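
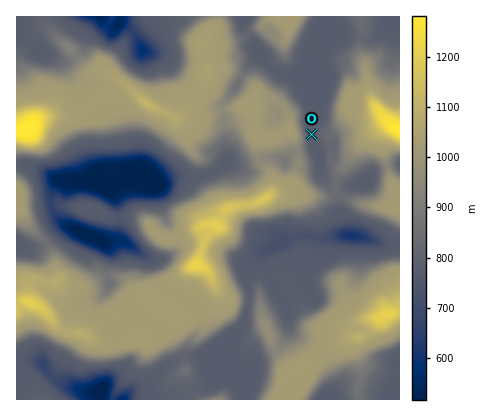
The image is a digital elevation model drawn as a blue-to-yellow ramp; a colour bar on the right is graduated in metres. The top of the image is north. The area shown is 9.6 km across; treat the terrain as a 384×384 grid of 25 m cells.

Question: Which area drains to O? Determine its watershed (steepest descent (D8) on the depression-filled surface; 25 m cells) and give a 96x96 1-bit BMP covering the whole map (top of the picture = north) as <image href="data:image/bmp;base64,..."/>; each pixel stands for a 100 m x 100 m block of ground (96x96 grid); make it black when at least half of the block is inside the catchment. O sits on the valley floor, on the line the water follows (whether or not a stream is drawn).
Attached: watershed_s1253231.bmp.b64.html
<image width="96" height="96" href="data:image/bmp;base64,Qk2+BAAAAAAAAD4AAAAoAAAAYAAAAGAAAAABAAEAAAAAAIAEAAATCwAAEwsAAAIAAAAAAAAA////AAAAAAAAAAAAAAAAAAAAAAAAAAAAAAAAAAAAAAAAAAAAAAAAAAAAAAAAAAAAAAAAAAAAAAAAAAAAAAAAAAAAAAAAAAAAAAAAAAAAAAAAAAAAAAAAAAAAAAAAAAAAAAAAAAAAAAAAAAAAAAAAAAAAAAAAAAAAAAAAAAAAAAAAAAAAAAAAAAAAAAAAAAAAAAAAAAAAAAAAAAAAAAAAAAAAAAAAAAAAAAAAAAAAAAAAAAAAAAAAAAAAAAAAAAAAAAAAAAAAAAAAAAAAAAAAAAAAAAAAAAAAAAAAAAAAAAAAAAAAAAAAAAAAAAAAAAAAAAAAAAAAAAAAAAAAAAAAAAAAAAAAAAAAAAAAAAAAAAAAAAAAAAAAAAAAAAAAAAAAAAAAAAAAAAAAAAAAAAAAAAAAAAAAAAAAAAAAAAAAAAAAAAAAAAAAAAAAAAAAAAAAAAAAAAAAAAAAAAAAAAAAAAAAAAAAAAAAAAAAAAAAAAAAAAAAAAAAAAAAAAAAAAAAAAAAAAAAAAAAAAAAAAAAAAAAAAAAAAAAAAAAAAAAAAAAAAAAAAAAAAAAAAAAAAAAAAAAAAAAAAAAAAAAAAAAAAAAAAAAAAAAAAAAAAAAAAAAAAAAAAAAAAAAAAAAAAAAAAAAAAAAAAAAAAAAAAAAAAAAAAAAAAAAAAAAAAAAAAAAAAAAAAAAAAAAAAAAAAAAAAAAAAAAAAAAAAAAAAAAAAAAAAAAAAAAAAAAAAAAAAAAAAAAAAAAAAAAAAAAAAAAAAAAAAAAAAAAAAAAAAAAAAAAAAAAAAAAAAAAAAAAAAAAAAAAAAAAAAAAAAAAAAAAAAAAAAH/AAAAAAAAAAAAAP//AAAAAAAAAAAAAP//AAAAAAAAAAAAAP//AAAAAAAAAAAAAP//AAAAAAAAAAAAAP//gAAAAAAAAAAAAf//wAAAAAAAAAAAA///wAAAAAAAAAAAB///4AAAAAAAAAAAB///4AAAAAAAAAAAD///8AAAAAAAAAAAD///+AAAAAAAAAAAD////AAAAAAAAAAAD////gAAAAAAAAAAAH///wAAAAAAAAAAAB///4AAAAAAAAAAAAAB/8AAAAAAAAAAAAAA/+AAAAAAAAAAAAAAf/AAAAAAAAAAAAAAP/AAAAAAAAAAAAAAH/AAAAAAAAAAAAAAD+AAAAAAAAAAAAAAAAAAAAAAAAAAAAAAAAAAAAAAAAAAAAAAAAAAAAAAAAAAAAAAAAAAAAAAAAAAAAAAAAAAAAAAAAAAAAAAAAAAAAAAAAAAAAAAAAAAAAAAAAAAAAAAAAAAAAAAAAAAAAAAAAAAAAAAAAAAAAAAAAAAAAAAAAAAAAAAAAAAAAAAAAAAAAAAAAAAAAAAAAAAAAAAAAAAAAAAAAAAAAAAAAAAAAAAAAAAAAAAAAAAAAAAAAAAAAAAAAAAAAAAAAAAAAAAAAAAAAAAAAAAAAAAAAAAAAAAAAAAAAAAAAAAAAAAAAAAAAAAAAAAAAAAAAAAAAAAAAAAAAAAAAAAAAAAAAAAAAAAAAAAAAAAAAA="/>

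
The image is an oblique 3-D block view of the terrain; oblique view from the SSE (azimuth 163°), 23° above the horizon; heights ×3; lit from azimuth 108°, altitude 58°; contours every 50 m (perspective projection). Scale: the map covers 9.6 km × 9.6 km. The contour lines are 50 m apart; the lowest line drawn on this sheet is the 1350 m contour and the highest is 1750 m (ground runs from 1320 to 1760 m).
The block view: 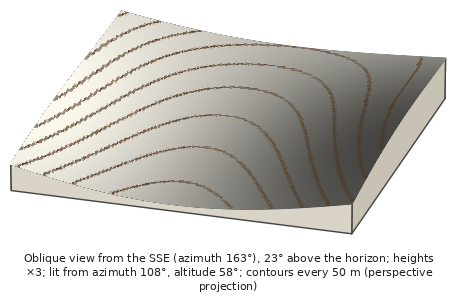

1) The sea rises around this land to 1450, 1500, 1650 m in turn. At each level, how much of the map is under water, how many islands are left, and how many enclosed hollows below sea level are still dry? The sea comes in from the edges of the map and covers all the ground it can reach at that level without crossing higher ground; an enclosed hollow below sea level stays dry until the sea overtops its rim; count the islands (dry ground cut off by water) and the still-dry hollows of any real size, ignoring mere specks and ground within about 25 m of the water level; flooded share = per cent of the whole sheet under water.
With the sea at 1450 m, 26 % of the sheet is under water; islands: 0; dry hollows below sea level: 0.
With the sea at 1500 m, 42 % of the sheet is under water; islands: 0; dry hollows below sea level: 0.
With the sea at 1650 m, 91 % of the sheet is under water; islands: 0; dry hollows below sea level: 0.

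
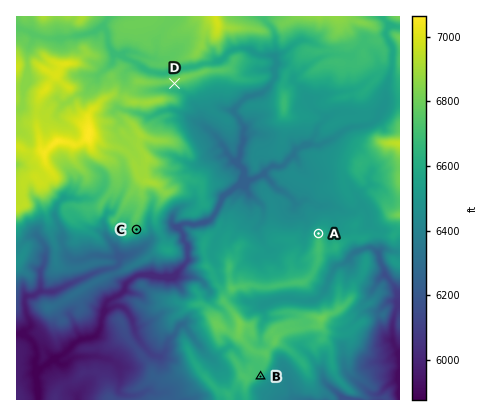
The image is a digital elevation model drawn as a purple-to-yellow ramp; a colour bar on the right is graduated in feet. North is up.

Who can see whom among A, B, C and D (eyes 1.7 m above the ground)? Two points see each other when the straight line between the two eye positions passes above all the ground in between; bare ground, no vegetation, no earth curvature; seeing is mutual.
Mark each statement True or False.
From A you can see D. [True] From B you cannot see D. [True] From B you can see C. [False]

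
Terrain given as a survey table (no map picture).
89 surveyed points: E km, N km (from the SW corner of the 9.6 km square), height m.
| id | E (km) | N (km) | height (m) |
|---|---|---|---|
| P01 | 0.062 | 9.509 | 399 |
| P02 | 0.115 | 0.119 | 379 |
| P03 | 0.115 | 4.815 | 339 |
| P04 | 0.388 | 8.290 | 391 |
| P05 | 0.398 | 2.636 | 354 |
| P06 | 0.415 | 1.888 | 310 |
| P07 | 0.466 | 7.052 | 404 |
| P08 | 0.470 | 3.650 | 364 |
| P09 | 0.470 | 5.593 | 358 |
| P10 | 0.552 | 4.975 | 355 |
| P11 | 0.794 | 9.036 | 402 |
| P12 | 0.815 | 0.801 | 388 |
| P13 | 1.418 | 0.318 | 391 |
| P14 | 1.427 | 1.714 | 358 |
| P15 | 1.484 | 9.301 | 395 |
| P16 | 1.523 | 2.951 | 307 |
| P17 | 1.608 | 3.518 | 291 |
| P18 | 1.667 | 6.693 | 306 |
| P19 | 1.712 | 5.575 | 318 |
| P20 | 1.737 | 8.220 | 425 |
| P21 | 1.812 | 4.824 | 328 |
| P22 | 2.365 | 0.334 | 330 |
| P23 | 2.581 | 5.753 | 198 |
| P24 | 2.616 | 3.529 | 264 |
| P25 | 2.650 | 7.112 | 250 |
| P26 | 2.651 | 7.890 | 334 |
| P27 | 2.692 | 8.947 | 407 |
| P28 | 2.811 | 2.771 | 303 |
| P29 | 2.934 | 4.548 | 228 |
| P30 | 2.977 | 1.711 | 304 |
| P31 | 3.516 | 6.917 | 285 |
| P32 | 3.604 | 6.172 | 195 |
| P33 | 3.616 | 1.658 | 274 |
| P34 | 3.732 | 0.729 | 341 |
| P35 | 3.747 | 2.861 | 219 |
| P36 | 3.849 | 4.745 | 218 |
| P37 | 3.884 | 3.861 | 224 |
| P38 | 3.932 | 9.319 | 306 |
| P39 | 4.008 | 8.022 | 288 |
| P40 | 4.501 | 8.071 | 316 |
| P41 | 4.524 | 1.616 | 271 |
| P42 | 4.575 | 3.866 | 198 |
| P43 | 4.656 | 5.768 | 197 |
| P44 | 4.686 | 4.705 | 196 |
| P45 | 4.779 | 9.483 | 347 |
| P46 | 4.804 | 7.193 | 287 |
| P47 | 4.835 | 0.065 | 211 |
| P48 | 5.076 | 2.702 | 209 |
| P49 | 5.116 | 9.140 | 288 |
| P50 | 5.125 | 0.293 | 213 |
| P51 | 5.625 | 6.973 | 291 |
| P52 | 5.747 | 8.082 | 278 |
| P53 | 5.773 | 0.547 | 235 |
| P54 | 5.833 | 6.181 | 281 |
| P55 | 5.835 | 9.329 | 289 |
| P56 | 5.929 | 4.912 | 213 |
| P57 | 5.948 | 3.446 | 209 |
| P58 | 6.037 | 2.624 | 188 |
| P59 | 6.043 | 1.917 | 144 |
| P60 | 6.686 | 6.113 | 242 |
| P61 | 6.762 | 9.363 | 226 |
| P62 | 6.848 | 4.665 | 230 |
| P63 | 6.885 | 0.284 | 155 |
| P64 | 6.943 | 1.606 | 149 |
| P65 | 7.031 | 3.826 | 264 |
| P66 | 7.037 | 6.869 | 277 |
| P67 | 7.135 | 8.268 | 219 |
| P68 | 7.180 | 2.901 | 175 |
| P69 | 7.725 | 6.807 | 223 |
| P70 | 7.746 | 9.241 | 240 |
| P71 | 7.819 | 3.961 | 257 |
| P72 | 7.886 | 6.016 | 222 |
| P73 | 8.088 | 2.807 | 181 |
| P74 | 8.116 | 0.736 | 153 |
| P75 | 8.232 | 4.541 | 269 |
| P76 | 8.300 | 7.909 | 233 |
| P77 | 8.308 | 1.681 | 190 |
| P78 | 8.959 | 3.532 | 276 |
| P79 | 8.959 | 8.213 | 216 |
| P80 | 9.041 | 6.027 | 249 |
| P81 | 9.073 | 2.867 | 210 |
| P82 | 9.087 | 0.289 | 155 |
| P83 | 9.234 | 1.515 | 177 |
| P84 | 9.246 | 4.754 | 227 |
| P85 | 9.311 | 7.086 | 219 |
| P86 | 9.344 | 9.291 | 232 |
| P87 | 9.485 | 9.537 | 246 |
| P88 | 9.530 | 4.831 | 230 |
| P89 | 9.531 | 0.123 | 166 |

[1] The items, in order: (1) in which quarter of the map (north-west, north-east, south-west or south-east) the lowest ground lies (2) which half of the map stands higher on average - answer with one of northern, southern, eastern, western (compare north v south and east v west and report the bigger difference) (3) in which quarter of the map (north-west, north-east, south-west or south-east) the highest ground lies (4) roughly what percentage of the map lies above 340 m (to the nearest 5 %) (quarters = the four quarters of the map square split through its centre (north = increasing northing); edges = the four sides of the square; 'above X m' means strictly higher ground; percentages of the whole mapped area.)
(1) The lowest ground is in the south-east quarter.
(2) Taken as a whole, the western half is higher than the eastern.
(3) Look to the north-west quarter for the highest ground.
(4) Roughly 20 % of the ground is higher than 340 m.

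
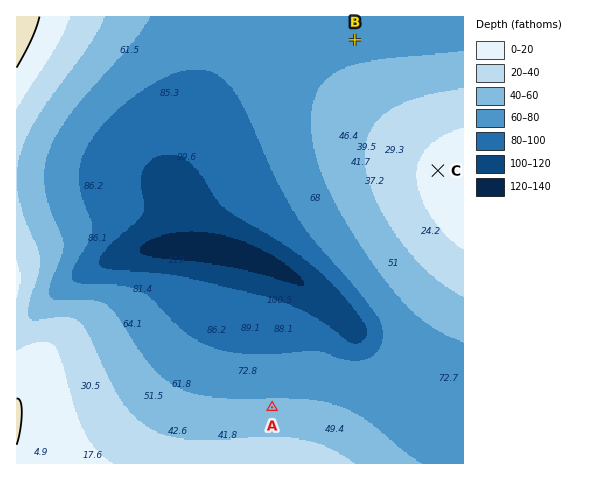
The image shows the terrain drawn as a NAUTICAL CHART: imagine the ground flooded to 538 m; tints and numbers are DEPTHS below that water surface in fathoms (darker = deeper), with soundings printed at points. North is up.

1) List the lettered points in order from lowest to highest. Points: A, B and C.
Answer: B A C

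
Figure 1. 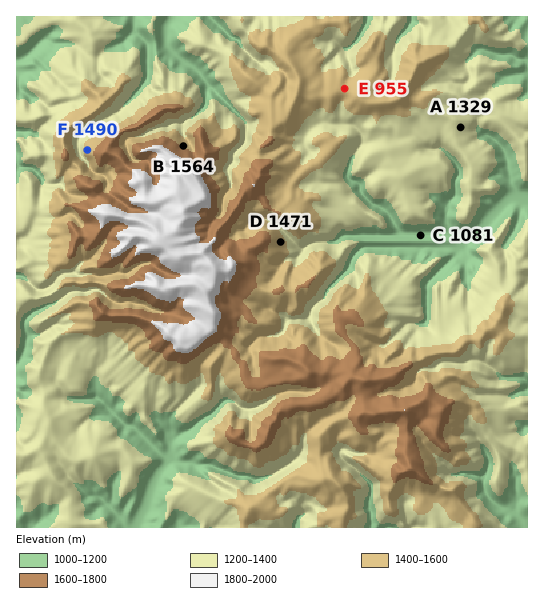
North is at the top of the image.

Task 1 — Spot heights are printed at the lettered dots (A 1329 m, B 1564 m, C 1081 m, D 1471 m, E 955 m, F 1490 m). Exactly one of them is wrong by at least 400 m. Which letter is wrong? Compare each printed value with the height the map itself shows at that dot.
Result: E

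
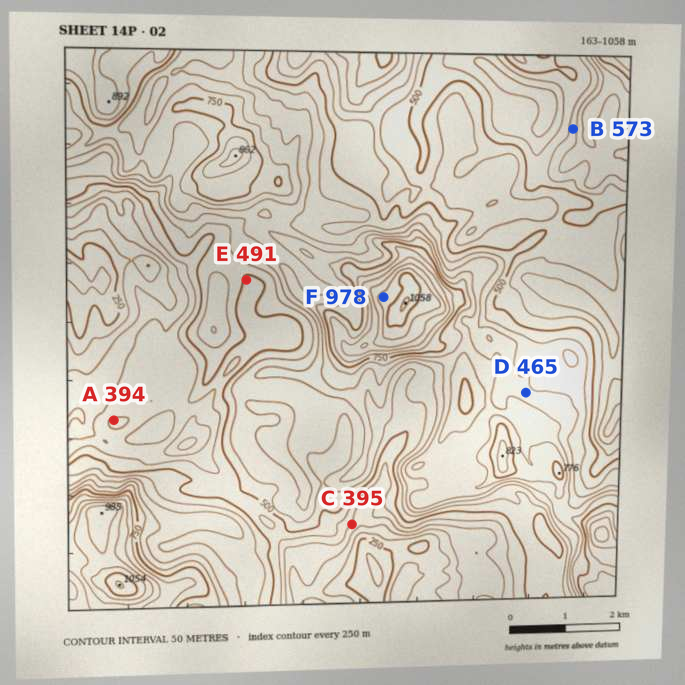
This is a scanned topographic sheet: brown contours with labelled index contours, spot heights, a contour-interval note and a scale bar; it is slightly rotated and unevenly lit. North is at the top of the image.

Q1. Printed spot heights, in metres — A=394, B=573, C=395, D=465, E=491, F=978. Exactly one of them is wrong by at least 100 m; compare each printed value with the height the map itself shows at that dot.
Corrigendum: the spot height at D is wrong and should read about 615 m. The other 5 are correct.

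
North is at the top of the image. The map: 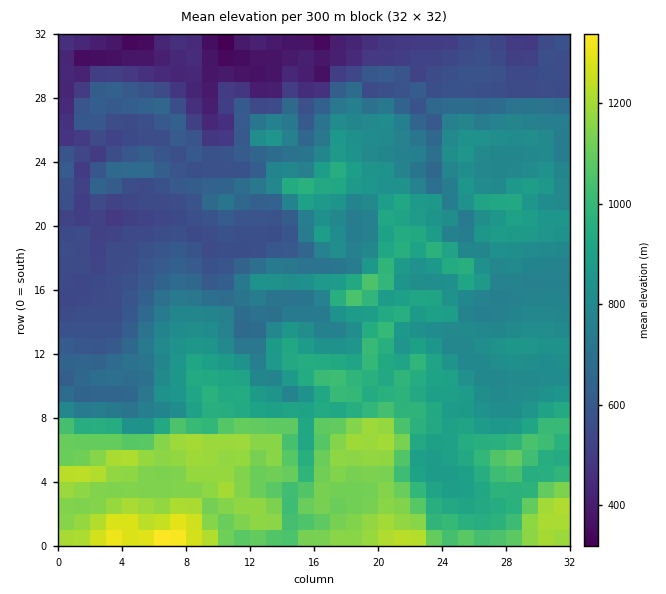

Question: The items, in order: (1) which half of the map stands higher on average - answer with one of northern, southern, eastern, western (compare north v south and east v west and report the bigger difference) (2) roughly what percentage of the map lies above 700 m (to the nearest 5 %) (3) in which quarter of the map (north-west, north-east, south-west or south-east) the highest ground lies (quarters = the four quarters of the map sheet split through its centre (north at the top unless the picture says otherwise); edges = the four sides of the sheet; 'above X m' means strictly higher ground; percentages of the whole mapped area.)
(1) On average the southern half of the map is the higher ground.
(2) About 65 % of the map lies above 700 m.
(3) The highest ground is in the south-west quarter.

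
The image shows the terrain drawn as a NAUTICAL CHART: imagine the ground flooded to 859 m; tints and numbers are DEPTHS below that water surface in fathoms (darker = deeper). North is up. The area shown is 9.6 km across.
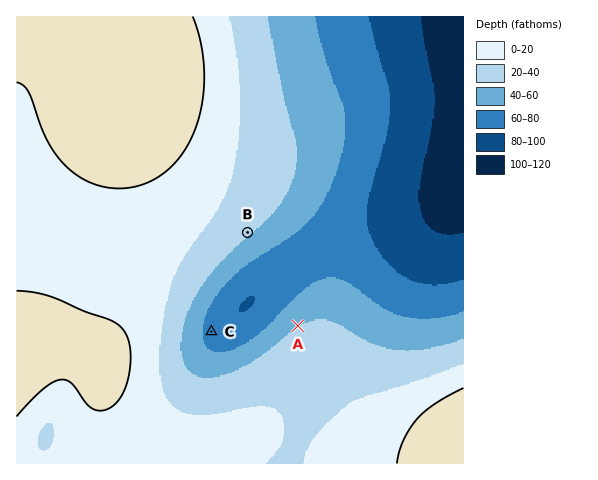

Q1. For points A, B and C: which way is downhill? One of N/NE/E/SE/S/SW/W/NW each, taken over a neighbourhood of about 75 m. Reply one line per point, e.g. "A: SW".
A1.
A: NW
B: SE
C: E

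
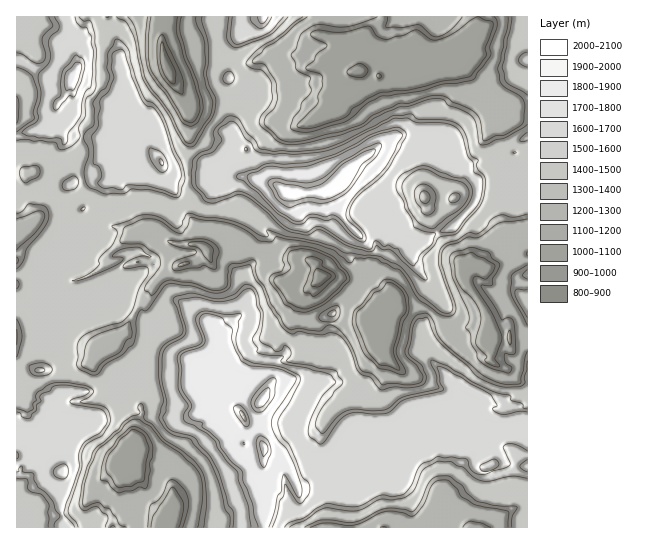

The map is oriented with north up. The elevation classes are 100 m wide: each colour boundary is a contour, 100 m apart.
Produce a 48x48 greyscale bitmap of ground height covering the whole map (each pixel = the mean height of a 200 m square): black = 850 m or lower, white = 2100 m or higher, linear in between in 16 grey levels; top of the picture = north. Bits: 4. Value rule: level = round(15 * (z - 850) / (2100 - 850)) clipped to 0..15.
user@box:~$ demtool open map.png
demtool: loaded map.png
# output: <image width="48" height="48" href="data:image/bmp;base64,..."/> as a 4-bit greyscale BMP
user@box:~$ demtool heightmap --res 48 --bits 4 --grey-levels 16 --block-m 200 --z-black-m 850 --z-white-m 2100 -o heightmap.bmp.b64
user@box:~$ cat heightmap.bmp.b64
<image width="48" height="48" href="data:image/bmp;base64,Qk32BAAAAAAAAHYAAAAoAAAAMAAAADAAAAABAAQAAAAAAIAEAAATCwAAEwsAABAAAAAAAAAAAAAAABEREQAiIiIAMzMzAERERABVVVUAZmZmAHd3dwCIiIgAmZmZAKqqqgC7u7sAzMzMAN3d3QDu7u4A////AIiJqId2VUMzVniavKmHZmZlVVVVVURVeHiImHdlVUMzVniazLqpiIiHZmZVVVVVZ3iJl1VVVVQzVniqzLqqqaqYiIdVVWd3d4iaqGVURVU0VnmrzMrKqqqqqphlVniIiImqqWVDM0VFVomszMu6qqqqqqh2Z4iIiJqqunUzM0VVV4qszMy6qqqqqqmHeJmZmZqqqnVDM0VVeJrMzcyqqqqqqqqZmZqZiaqqqodTMzVniazM3suqqqqqqqqqqqqpmaqqqqh1M0aImrzM3bqpiaqqqqqqqqqqqqqqqqqHVGiaq8zMzKqpiKqqqqqqqqqqqpmqqqqYdniqzMzLzLqpiImZmqqqqqqpmoiqqZiId3iqvMzM7cqqiIiIiaqqqqqYiIiaqpiId3irzMzM3suqmIh3d4iZqqqYiHiImIh3d3irzMzMzdyqqYh3ZmZ4qph2ZniIh3Z3d3irzMzMzMuqmYdlVEV5mHZVVniIh1VniIirzMzLqqmIiIdUM1Z4h2Q0VXiId1VVd3irzMzKmYiHh3ZDNGeIdVM0RXeId2VVZ3eJq8y6mIh3d3UzM1d3VUMzNXeIh3ZlV3d4q8y6mHZmZlUzM1d2VUMzRXeIiId3Z3d4rMuqqHVVVlQzM0Z1VUM0RXeIiIiIdneJqqqql1VEVlUzMzVWdUM1VneIiIiIdmeJmYiallMyNFVTMzV4dTNFZ3d3d3iId1Z3dlZ5hUMhE0VUM1eIZDRVZnd3d3d3d2VVVVV4ZTMxATVVVWiHUzNFZniIh3dndmZTREVnZVMyEkVVVnmHUzM1VmeIiIdnd2VVQzVVVVMyNGZmeJmHUzNFVWd3d3h2ZlVUM0VVVVVFZ4mZmaqYZVVVVVZ3d3d2VVVVVVVVZ2eIiKu6qqqZh2ZVVVVneId3ZVV3VVVnd4q6qruqqqmImYdlVWZneIh4d3d3d3d4iKzMzMqqqpd3iZh3d3d3iIiIh3d4iIiIis3d3cuqqodnd5l3d3d4iIiIiIiYiaqZrO/u7uy6qYZnd4l3d3d4iImqqqqpiqqrzN3d3v7LqYd3iJmHd3Z4iImqqqqpiqqqvMzMze7cupiJqqiHd3d4iImqqquoiqqqqqqqvN7tyqqqqpiIh4iIiImqqqqXeJqZmIiIiavdy6qqqod4iIiZmImqqqqGV4mph2VWZ3mszKqqqoZmeImqqYmqqqp1VomodlUzRVZ5q6qqqXZVV3iqqoiqqqlkNXiIdlVDMzRWeZiIh3VVVXiqqoiqqpdTNGiId1VDMzNFVnd3dlVVVXiaqpiaqXUyNGh3d2VUMzMzRFVmVVVVVniau6iKqGQSNXiId1VUMzMzMzM0RVVVd4iavKiJl0ICRniHdlVUMzIiIzMzMzVWeIiKq6iKlzETRXiHZVVDMzIjMzMzMzNWiIiJqqiJhjEjVXiHZVVDMzMzMzMzMzNGeIiKqqiIhjEkVXiZh1VDMzMzMzMzMzNFeIiJqpiIdTI0VniqqYZUMzMzRDNFQzM1eIiIqYh3ZUM0V4iau5hlVVVERVVVVDM1eA=="/>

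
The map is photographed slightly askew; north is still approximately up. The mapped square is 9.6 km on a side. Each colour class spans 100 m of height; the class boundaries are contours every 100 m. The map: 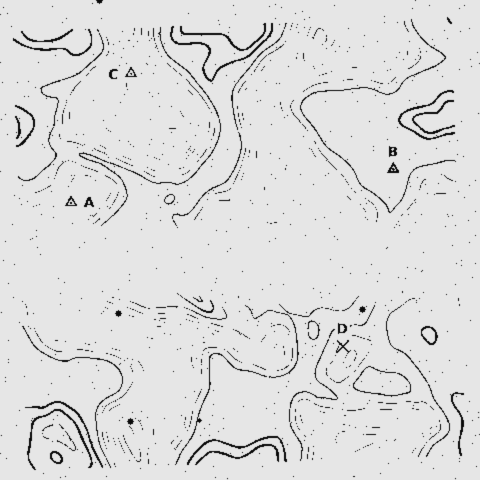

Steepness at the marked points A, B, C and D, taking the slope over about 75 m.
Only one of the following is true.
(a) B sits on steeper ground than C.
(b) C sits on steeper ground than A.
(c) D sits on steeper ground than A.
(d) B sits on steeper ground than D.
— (c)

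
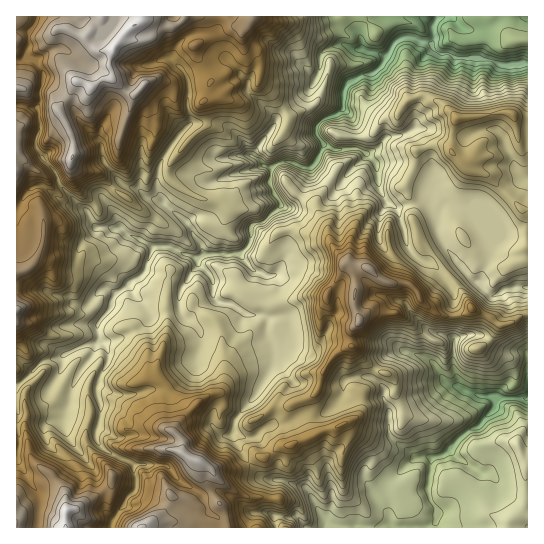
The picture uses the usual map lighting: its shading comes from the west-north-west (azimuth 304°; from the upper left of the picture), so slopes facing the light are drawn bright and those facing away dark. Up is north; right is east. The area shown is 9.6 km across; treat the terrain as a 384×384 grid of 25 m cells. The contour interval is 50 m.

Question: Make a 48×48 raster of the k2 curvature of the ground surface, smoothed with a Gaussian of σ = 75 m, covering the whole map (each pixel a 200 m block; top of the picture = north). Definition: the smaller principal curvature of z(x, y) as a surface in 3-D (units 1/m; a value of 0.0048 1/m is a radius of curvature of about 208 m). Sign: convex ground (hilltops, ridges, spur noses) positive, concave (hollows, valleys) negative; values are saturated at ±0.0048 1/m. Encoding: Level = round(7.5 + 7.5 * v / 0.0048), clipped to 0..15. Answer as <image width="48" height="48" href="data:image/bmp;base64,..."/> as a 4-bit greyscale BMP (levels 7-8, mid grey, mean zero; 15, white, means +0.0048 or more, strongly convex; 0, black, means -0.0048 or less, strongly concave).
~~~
<image width="48" height="48" href="data:image/bmp;base64,Qk32BAAAAAAAAHYAAAAoAAAAMAAAADAAAAABAAQAAAAAAIAEAAATCwAAEwsAABAAAAAAAAAAAAAAABEREQAiIiIAMzMzAERERABVVVUAZmZmAHd3dwCIiIgAmZmZAKqqqgC7u7sAzMzMAN3d3QDu7u4A////AIU4dmYyiYd3d3d0hyU1RmVWZmZmd3d3doY3mIVARWZnd2diEBNGJnd3Z4h1Z3h3iHZGdnZ2BlV3hXc1hqlxRXd2d4hWd3d3d4VmdWZ4IneVJER2ZoYwc3ZmeIc3h3d3Z2R2dmNqUYhQZ4dUMQBEgnZGZog3iHd3ZzaIZlKJMSIGiIdlR1l1Y4ZHZVhHmFVnaCd1VyZQBDVHiWdjiVZmZIZGd1MyVGh2aCdFcmQWiHh4VlZGdnmHVmdmdkZmJZh2hzg3RXJkNDNHdVNDNnd4Z3h3Uod3YEd4h0VFRnNZh2iXVEcodEVWd4h3NZeIhxB3aDdmZnRXeHd3ZVclh2ZVNGiHNYd4eIQld0dXZXRXiHZmiEdhR3h2ZEVnJXdnd3dEZVZXdYNkM1ZmZ3l1NYZ3hVeGKGZmdSIzIidldHRZl2d2Vnd2VHY1dUZ0R3dlQ1d2hWKFZmZId4dmVWd3dVV3lkQ0iXdzZGd3Y0UlWFc3d4dmZnd3d2VVZlZkR3YjVId2hGllNGZHeId2Znd3d3dVR2p1QwE2Q6p1U1M2dlRVV2eGZnd3d3dVVXdUQ1doMFU1VIdkV3R4dVeGZndnhodVc3d1RWcgIxJphHd2VWRIh1VlZ4h2ZnZGc1emZ2JYdoV3hKd3Zmg2d2d0dnZFZ3ZGhzdoeASIRMdWaGdkRVZkhnd0lzV4d3ZWmDhkIBh3Q4YjZ0IVZ3VVN3dzeCiHd3ZWh0djaFhmRVFTEndYd3Z3Umd2NieGQ1ZVVWZHd4dFdiV4d3h3Znd3himZQ4iTN2d1ZpiJZWRGc2d4iHeIhHd3iSdhIhABmHZmVph3RlJnRXd3eHeHZGh3dRAFc3aAaHZndld1Jid1SId3eHd2Z0VVE3h4JoiCKIZmd0dTVxh0eHd3ZmeHmEJDaGiEOIdjAZd3eEhkZihld3d2VleHdBdkeHczZmiHkRM2Z1eFM2dWd3d1eTiWQFY2h0NHiHiHiANIZGZ4E1Znd3ZWd0IzBVNXYlR4d3iHYwhmdVZlGYd3dlVnd3NSOGZRNXSHZURogGpzZ0eDSYdnVXd3ZoZweXckdHN1Z4ZCQCggWHODV3dlWJd3ZoYEmXQJc3J3ZlRFAwASCYdCZWdkeId3V3ESWIIpcoYodmZjOIaJAAADWIlll3h1WHBHZ1FJcmg0d2dmUYhVB5Z4I0ZmZVd0ZoUHdhU3c3hjRnZIg0h0CoRXV0M0ZlQ1dZUIcng2dGdGNFVnhjh1ADFoeXRmeXd2lRApZHdVZlZmOnd4VGVnhwZ2d3Vmhmd4lXcIZodVeGZ1KIh0N4ZEhweUZ5d3h1Vnd5gGaHdnN4Z2KIdyh4dyZxB0aJaHZ0dXeIgFeGZ4VHhzV4hUaHd1N1MAVmV4VldUVkQ4dlVkMQIzd2ZIeHZHGnaGFmRGUzMAAFRVZWd3Z1RGhmVnd1RnFWQxFJdRAzNYdXOHZnZneIdSh2Z3U2V3ZDZJcDI0mId4h2N5d4dWd3Z2NWaIZod3ZmZZhTZjl2d3h4RFVWZ1aIdXd2Z3mIeIZXd2Z3dSVYd2ZQ=="/>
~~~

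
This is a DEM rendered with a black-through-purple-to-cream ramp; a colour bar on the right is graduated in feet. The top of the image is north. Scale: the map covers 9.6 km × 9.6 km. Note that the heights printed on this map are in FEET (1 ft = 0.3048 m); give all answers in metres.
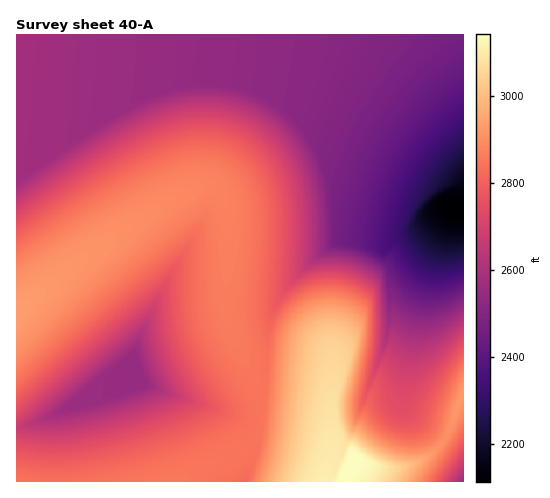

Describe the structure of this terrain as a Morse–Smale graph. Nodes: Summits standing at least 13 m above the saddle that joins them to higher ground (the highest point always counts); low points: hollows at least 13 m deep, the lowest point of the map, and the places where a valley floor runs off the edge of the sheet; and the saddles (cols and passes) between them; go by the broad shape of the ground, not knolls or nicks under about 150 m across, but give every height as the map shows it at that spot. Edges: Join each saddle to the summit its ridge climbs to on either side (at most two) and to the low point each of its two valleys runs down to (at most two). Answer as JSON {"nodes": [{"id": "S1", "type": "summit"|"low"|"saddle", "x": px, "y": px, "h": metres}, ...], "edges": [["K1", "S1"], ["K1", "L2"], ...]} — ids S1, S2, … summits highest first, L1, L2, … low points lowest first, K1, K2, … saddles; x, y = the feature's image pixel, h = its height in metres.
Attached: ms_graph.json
{"nodes": [
{"id": "S1", "type": "summit", "x": 350, "y": 469, "h": 958},
{"id": "S2", "type": "summit", "x": 19, "y": 313, "h": 894},
{"id": "L1", "type": "low", "x": 455, "y": 210, "h": 644},
{"id": "L2", "type": "low", "x": 139, "y": 379, "h": 777},
{"id": "L3", "type": "low", "x": 463, "y": 481, "h": 780},
{"id": "K1", "type": "saddle", "x": 446, "y": 438, "h": 885},
{"id": "K2", "type": "saddle", "x": 262, "y": 382, "h": 868}],
"edges": [["K1", "S1"], ["K1", "L1"], ["K1", "L3"], ["K2", "S1"], ["K2", "S2"], ["K2", "L1"], ["K2", "L2"]]}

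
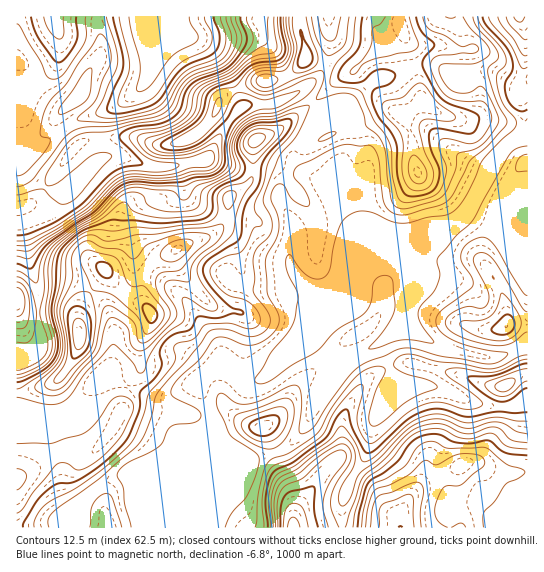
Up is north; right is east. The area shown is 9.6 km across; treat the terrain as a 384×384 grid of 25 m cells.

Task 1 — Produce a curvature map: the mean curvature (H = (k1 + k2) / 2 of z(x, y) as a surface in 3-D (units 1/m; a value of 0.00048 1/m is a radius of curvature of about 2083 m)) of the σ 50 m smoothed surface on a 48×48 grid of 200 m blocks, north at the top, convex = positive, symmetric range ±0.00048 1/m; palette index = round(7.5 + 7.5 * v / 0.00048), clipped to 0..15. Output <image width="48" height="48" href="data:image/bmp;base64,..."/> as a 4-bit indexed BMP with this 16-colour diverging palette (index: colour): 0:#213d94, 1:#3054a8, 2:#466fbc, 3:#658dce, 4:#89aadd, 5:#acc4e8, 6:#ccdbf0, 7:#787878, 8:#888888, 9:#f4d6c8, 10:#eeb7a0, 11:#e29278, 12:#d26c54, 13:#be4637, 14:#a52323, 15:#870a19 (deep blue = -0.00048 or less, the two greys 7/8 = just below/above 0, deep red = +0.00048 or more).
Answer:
<image width="48" height="48" href="data:image/bmp;base64,Qk32BAAAAAAAAHYAAAAoAAAAMAAAADAAAAABAAQAAAAAAIAEAAATCwAAEwsAABAAAAAAAAAAlD0hAKhUMAC8b0YAzo1lAN2qiQDoxKwA8NvMAHh4eACIiIgAyNb0AKC37gB4kuIAVGzSADdGvgAjI6UAGQqHAHVVd2iZZ3eIh3aHMJ+3hzSKiadXeJZ3d6dlV2moV3h4d3d3NM6odjWcurdXeId3d6hnZFioV3eIh3dmN9yZhiKMublmd3eHeKh3lzSZZ3d3h3d2R9yapyGNl6uHeHeHd5mXi4NGZ3d3h3d2N8uaukB8h3mHeHaHeJmYeslTV3d3d3d3N5eLvKM3iHmHm5iYmYiIiKy2RWd3d3d3RUNqzvokiYmXjMupmnd4iIm6dneHd3djVkI2ivwyabq5eZqmZ3d3d3irl3d3d3ZYy5UzR7kzRry7lli3Vnd3d3ebpmd3d3Wd/shDSddERHqqple7eHd3iHd7uGeImGeZq9tkSdhWZFeJhVVmV3ZVZ3d6ymaIh3l1V6uFRsx2dlZnZDIiNZiJZWdoh2RXZol2VXmGVI2Vd3VmVEaccq3v1Ed3eadEZoh2ZmiYdFrIZ3dVV63/9gWe+CV3irqGVnd3d2eJhka8h2eKztpn3lEF72JWaImpdmeIh3d4mGRpmsy6l0IAW3cQj+dGeXRoh1Z3dmd3eYZEaKlkIiIyE2ZAj/dGfMMll0VndmZ3eJqGVVVEVomqcpcSr+c0SPpHp0VqunZ3d4mpZ3Zoq7zN5rYH7sg0V+6pdZmbupd3d2aKhnd5vJd61tQK/JdHmtynSeusqHd3d3dol3d3iYVZtPQIyoZpmadUfcd4ZmeHd3dol3d2Z4ValPMGmXeJeJQ1q2NXd2d3d3d4h3d3dmWMdKJImHi5Z5VZpjV5l3d3h3d4iHd3dlfaVoN5qpvKV5iZcyV5h2Z4l3d3eId3d4vHV5SLzbqpZpm7llRodmZ5l3d3d3eIiKuVZ3WL3+hYeJnNzLd4eGZ4mGd3d3d3eJmGdzNEfftnmpis3dqXe3V4mGd3d3d3Z3h3d1UwF823eHZnd5uVjHV4iHZ3ZVVmZmiHd4d0ECfbdlREMluVimV5h4h3eYVWdmeXd6qHUhO/t2dlRH7FVUeZh4h3erhnd2aZd3mHdjJd/97pis/6lDioZ3h2aLvKd2V6d0eYZ2M3u5iZy4qs5kiGd3h2aL3adnZZllWbhnZEQQAAUQM4xmdmd3h1WL3JiHZXqHVayGdlISMAAAN5tUaHZmh1WLyXd2VFnIdVu4dlSO/+kwTv6DN6llZ1Vqt1RYhDaIh0bMuqzu3//RC//8Y3q5h0V6tkV7yERXaIRZqr3ZVX36A9/v9VaJmGeJhViaqohnZ7lCIjVmVDSvYChX/Fd3ZHu6d7y5rKlnd5u5YyI0RmRvwgEAS6Z3Vaypi8mYq2RHd3i8p1RERqq/+EVhAYtjJql3rIRFmlNXd2abmGVVRqy97L/9ggfKh3Znm1NVqVRoiFWbmYdmVXh1aM/9y0KN6VVmiUR2hmdomWSLq6dnZWZTJZl0f/ZZu4d2hiVmd6o5mGRprKZndmVDNHcgHvZWeaqImXqrzMgph2VXrIVnd3VEVGdBXsREaJh6qqp624c5hmVnq3Rnh3ZVVYlEv6NGeqeLlmdqlmZKdmZ5umV3h3eIm9tF34RWeperdFaKQ2RA=="/>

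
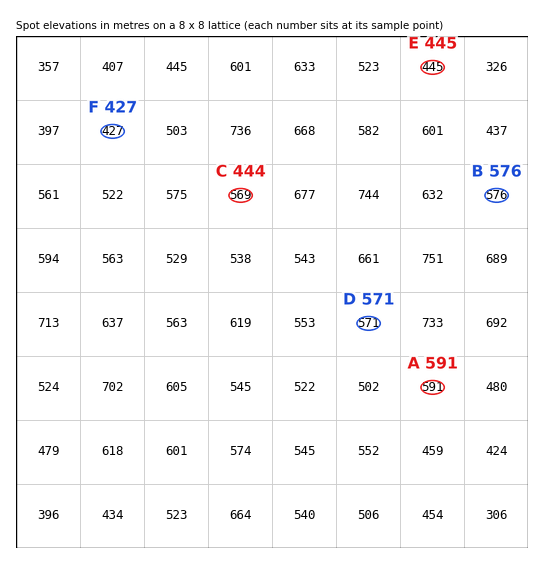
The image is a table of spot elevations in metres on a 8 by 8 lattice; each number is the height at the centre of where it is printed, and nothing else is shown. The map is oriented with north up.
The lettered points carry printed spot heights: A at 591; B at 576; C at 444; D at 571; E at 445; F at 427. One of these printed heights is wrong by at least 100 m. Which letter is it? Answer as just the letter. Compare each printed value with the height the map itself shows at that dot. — C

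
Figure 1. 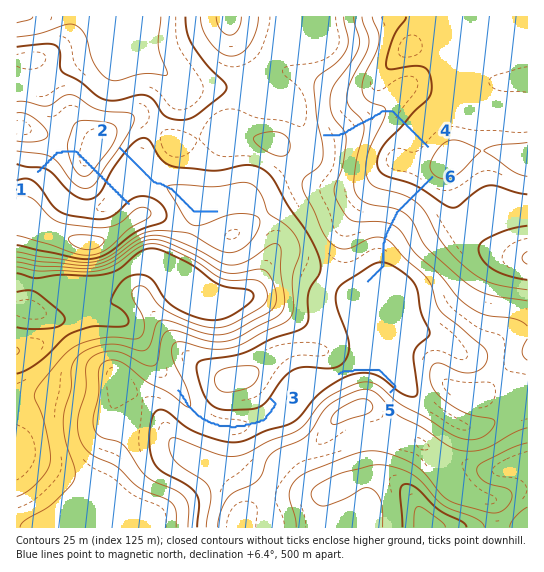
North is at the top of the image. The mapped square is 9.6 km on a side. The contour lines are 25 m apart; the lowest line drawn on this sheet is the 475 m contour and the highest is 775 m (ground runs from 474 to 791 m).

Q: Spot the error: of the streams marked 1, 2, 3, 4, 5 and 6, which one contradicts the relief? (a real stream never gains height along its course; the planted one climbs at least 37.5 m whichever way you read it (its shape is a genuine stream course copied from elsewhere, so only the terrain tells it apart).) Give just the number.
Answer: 1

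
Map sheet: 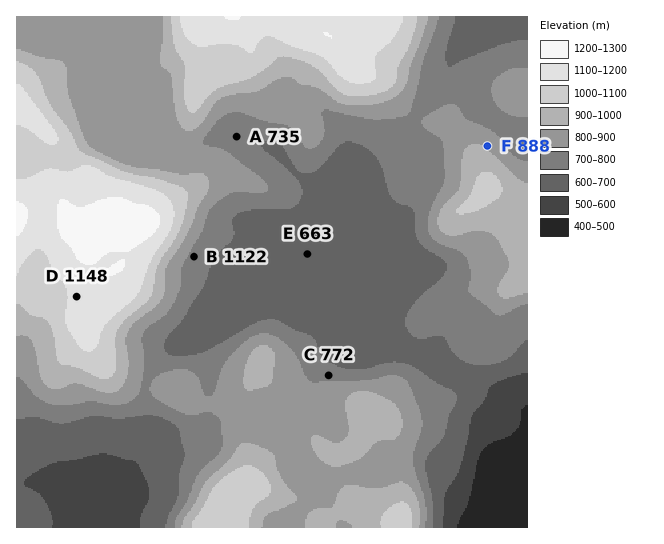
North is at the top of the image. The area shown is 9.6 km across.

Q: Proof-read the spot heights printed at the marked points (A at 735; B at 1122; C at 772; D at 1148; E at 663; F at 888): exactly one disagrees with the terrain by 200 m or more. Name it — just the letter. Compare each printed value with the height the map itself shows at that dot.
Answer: B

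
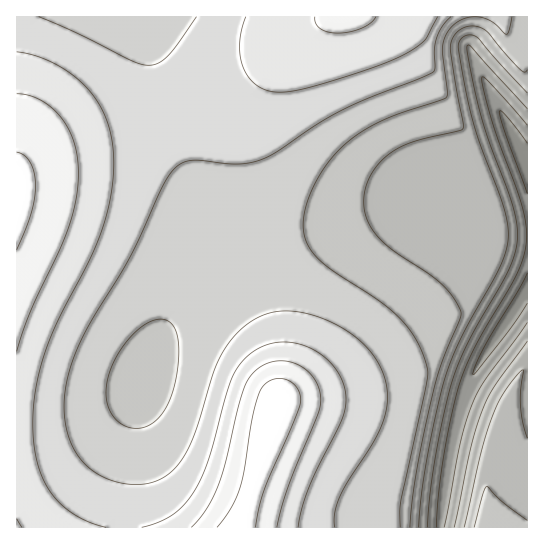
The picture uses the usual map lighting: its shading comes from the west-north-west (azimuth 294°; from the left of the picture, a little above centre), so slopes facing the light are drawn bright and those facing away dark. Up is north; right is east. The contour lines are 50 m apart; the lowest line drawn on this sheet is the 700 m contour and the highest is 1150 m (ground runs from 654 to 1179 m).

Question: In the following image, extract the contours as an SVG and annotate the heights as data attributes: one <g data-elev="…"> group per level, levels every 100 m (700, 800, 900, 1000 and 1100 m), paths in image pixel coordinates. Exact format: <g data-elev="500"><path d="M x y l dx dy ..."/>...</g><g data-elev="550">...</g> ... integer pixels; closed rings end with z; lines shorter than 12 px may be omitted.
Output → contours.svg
<g data-elev="700"><path d="M527 303l-22 32-28 37-4 2 12-28 42-73"/><path d="M527 194l-22-61-6-22 3 0 5 6 20 26"/></g><g data-elev="800"><path d="M427 527l3-32 5-36 9-44 8-34 17-40 40-71 6-16 2-15 0-16-5-18-23-64-10-32-10-49-2-15 4 2 56 62"/><path d="M527 341l-32 45-13 24-11 39-17 78"/></g><g data-elev="900"><path d="M410 527l6-54 17-79 8-29 18-44 2-8-7-15-12-14-13-10-38-25-16-16-7-11-3-11-1-10 1-12 4-11 7-11 8-9 11-8 20-9 44-10 4-2 0-6-13-74 3-11 6-8 12-4 12 3 6 4 30 36 6 3 2-2"/><path d="M527 520l-24-18-16-16-4 6-9 35"/></g><g data-elev="1000"><path d="M335 527l0-13 4-16 8-16 31-49 7-18 3-17-3-20-10-20-15-17-21-15-28-11-25-4-21 4-20 11-15 15-12 20-6 16-17 55-11 25-8 10-9 8-9 5-11 4-18 0-20-5-16-8-13-13-9-16-6-20-1-21 3-22 7-22 10-23 44-73 34-74 7-11 6-8 8-6 8-2 46 4 12-1 12-3 14-7 41-28 26-15 89-37 4-4-1-19 3-13 5-11 9-9"/><path d="M196 17l-29 39-9 7-9 2-16-4-54-27-40-17"/></g><g data-elev="1100"><path d="M277 527l10-37 31-76 3-13-3-15-8-13-13-9-15-3-11 1-9 4-9 7-6 9-8 21-13 58-7 24-12 24-16 18"/><path d="M17 351l13-40 29-60 10-24 7-28 2-25-1-16-3-15-5-13-8-12-10-11-10-7-12-5-12-1"/><path d="M315 17l1 6 4 6 7 3 11 1 12-1 12-4 8-5 6-6"/></g>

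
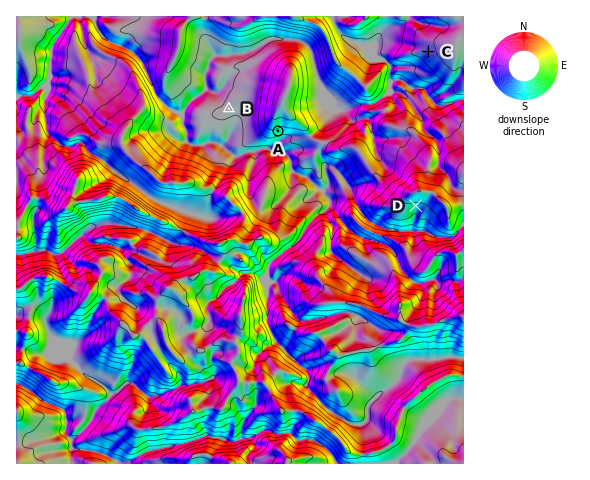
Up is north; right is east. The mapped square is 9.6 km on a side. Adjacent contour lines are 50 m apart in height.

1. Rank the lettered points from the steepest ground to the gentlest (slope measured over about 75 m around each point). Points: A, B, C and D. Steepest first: A D C B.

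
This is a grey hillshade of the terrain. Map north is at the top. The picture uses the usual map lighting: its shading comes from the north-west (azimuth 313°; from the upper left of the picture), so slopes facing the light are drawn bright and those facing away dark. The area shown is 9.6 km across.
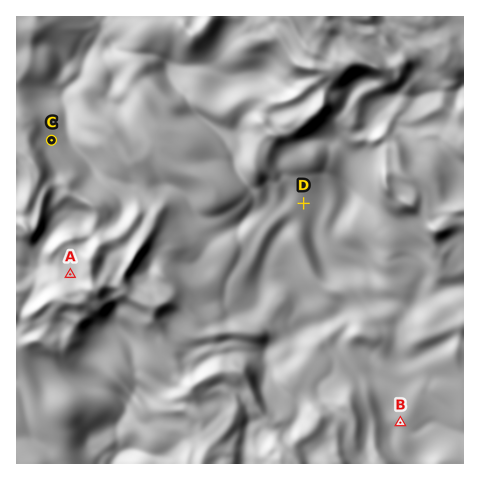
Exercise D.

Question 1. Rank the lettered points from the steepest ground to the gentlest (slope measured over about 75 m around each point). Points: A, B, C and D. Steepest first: C A D B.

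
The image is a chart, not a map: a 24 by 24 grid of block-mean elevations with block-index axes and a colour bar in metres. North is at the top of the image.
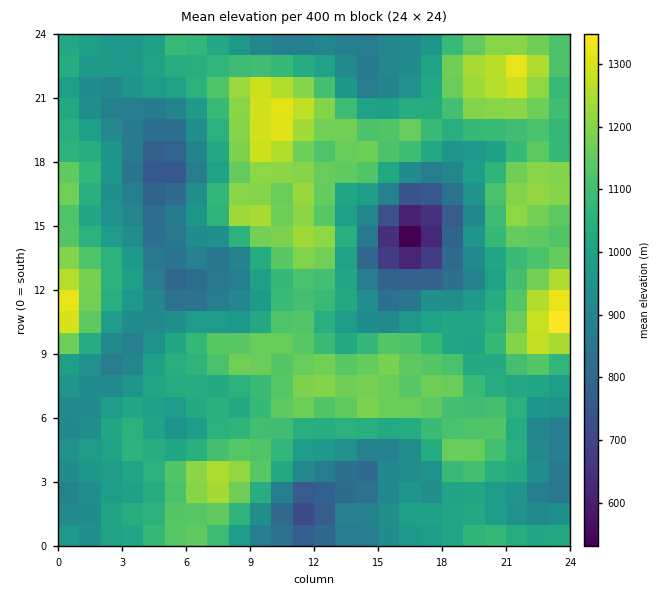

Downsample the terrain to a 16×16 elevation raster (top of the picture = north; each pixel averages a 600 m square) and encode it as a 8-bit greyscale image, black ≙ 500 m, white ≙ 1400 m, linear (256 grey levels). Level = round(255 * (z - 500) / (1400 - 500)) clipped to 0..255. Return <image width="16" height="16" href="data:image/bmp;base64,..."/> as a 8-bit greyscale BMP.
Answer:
<image width="16" height="16" href="data:image/bmp;base64,Qk02BQAAAAAAADYEAAAoAAAAEAAAABAAAAABAAgAAAAAAAABAAATCwAAEwsAAAABAAAAAAAAAAAAAAEBAQACAgIAAwMDAAQEBAAFBQUABgYGAAcHBwAICAgACQkJAAoKCgALCwsADAwMAA0NDQAODg4ADw8PABAQEAAREREAEhISABMTEwAUFBQAFRUVABYWFgAXFxcAGBgYABkZGQAaGhoAGxsbABwcHAAdHR0AHh4eAB8fHwAgICAAISEhACIiIgAjIyMAJCQkACUlJQAmJiYAJycnACgoKAApKSkAKioqACsrKwAsLCwALS0tAC4uLgAvLy8AMDAwADExMQAyMjIAMzMzADQ0NAA1NTUANjY2ADc3NwA4ODgAOTk5ADo6OgA7OzsAPDw8AD09PQA+Pj4APz8/AEBAQABBQUEAQkJCAENDQwBEREQARUVFAEZGRgBHR0cASEhIAElJSQBKSkoAS0tLAExMTABNTU0ATk5OAE9PTwBQUFAAUVFRAFJSUgBTU1MAVFRUAFVVVQBWVlYAV1dXAFhYWABZWVkAWlpaAFtbWwBcXFwAXV1dAF5eXgBfX18AYGBgAGFhYQBiYmIAY2NjAGRkZABlZWUAZmZmAGdnZwBoaGgAaWlpAGpqagBra2sAbGxsAG1tbQBubm4Ab29vAHBwcABxcXEAcnJyAHNzcwB0dHQAdXV1AHZ2dgB3d3cAeHh4AHl5eQB6enoAe3t7AHx8fAB9fX0Afn5+AH9/fwCAgIAAgYGBAIKCggCDg4MAhISEAIWFhQCGhoYAh4eHAIiIiACJiYkAioqKAIuLiwCMjIwAjY2NAI6OjgCPj48AkJCQAJGRkQCSkpIAk5OTAJSUlACVlZUAlpaWAJeXlwCYmJgAmZmZAJqamgCbm5sAnJycAJ2dnQCenp4An5+fAKCgoAChoaEAoqKiAKOjowCkpKQApaWlAKampgCnp6cAqKioAKmpqQCqqqoAq6urAKysrACtra0Arq6uAK+vrwCwsLAAsbGxALKysgCzs7MAtLS0ALW1tQC2trYAt7e3ALi4uAC5ubkAurq6ALu7uwC8vLwAvb29AL6+vgC/v78AwMDAAMHBwQDCwsIAw8PDAMTExADFxcUAxsbGAMfHxwDIyMgAycnJAMrKygDLy8sAzMzMAM3NzQDOzs4Az8/PANDQ0ADR0dEA0tLSANPT0wDU1NQA1dXVANbW1gDX19cA2NjYANnZ2QDa2toA29vbANzc3ADd3d0A3t7eAN/f3wDg4OAA4eHhAOLi4gDj4+MA5OTkAOXl5QDm5uYA5+fnAOjo6ADp6ekA6urqAOvr6wDs7OwA7e3tAO7u7gDv7+8A8PDwAPHx8QDy8vIA8/PzAPT09AD19fUA9vb2APf39wD4+PgA+fn5APr6+gD7+/sA/Pz8AP39/QD+/v4A////AH+LmLG0l2tNWm59jZWdjo9yh5KoxLyFT1NkfIGRjXtrf4mWqMHIroJvX3SDr6KRa3mMnIWRo6uZlJGLnbSxj2t6gY6NmJiovrm/vbqup5SChnB+mJ+xtri/ub20rZaonr+Fc4miqLK1n5OkoZKcy93dn39qanWTrZ6AYnuFlL3oz6aDXGFqlLGocEhJYIeuyLKSdmB2h7nKu24fHWGXtbKtgmtfisLKxKl8QixYnce9tYldS3exxci2qoJkdZ7ExZuGYlV6ueDHtb2yoIiQqqmRcmhqi73i3sCcm5+twb2sinqFkJ/A0r6bbnSNxNbes5KIhZ2djn14d2t1gbLJz7U="/>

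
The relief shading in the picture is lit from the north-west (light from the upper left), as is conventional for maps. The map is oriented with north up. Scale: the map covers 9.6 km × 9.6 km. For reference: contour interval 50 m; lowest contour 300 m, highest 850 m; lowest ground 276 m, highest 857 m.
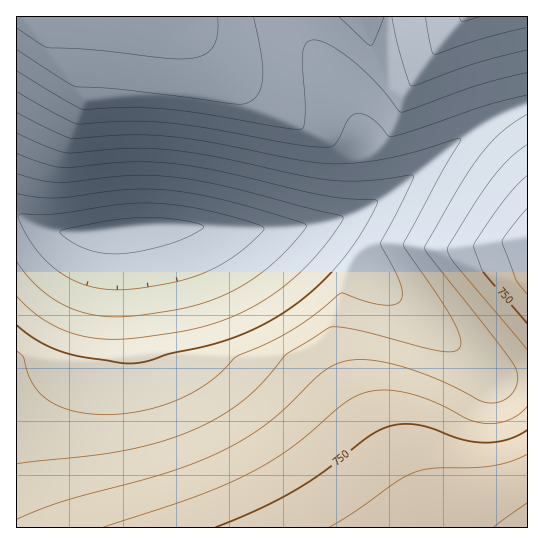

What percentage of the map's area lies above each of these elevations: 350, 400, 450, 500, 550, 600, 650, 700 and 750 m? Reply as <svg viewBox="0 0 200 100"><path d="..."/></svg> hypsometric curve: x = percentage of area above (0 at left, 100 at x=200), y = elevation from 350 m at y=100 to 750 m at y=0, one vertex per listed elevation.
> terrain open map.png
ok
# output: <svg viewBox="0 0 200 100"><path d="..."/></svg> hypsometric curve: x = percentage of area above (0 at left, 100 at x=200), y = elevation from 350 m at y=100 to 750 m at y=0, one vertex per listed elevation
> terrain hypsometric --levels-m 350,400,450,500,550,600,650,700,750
<svg viewBox="0 0 200 100"><path d="M189 100l-10-12-10-13-11-13-17-12-22-12-27-13-27-13-26-12"/></svg>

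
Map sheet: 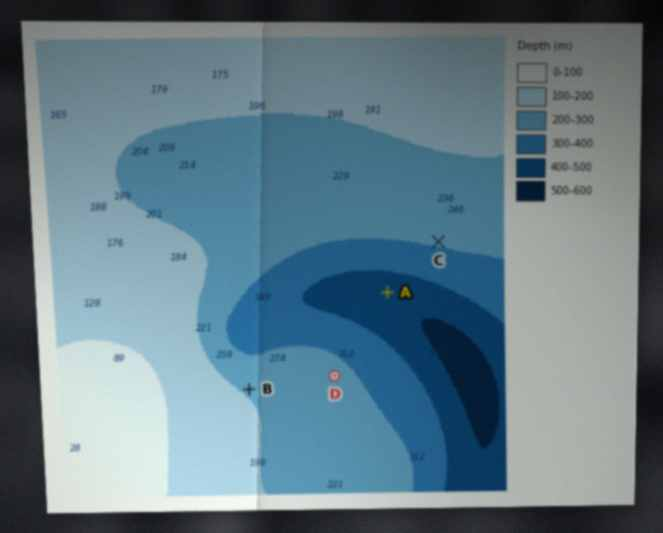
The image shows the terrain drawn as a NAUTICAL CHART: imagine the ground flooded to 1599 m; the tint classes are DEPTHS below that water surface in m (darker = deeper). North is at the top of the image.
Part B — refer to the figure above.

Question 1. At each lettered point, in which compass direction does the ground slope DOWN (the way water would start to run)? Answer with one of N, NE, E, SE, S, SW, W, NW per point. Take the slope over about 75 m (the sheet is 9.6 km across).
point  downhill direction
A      S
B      NE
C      S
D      NE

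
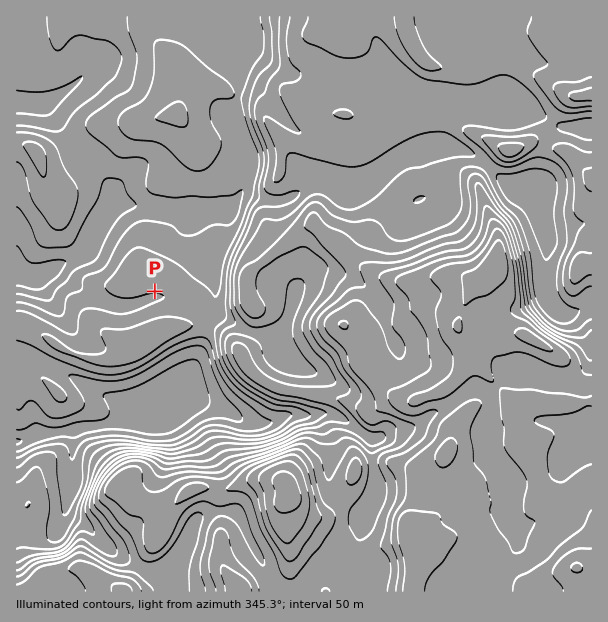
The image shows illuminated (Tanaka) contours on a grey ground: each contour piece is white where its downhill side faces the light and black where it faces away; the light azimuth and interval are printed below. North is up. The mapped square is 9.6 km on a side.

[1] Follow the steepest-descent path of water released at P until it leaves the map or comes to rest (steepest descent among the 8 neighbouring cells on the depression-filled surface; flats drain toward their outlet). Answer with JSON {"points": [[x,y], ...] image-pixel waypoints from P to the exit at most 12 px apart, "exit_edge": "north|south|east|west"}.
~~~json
{"points": [[155, 291], [147, 300], [135, 305], [123, 306], [111, 305], [99, 299], [87, 291], [75, 284], [63, 272], [51, 270], [39, 276], [27, 276], [17, 275]], "exit_edge": "west"}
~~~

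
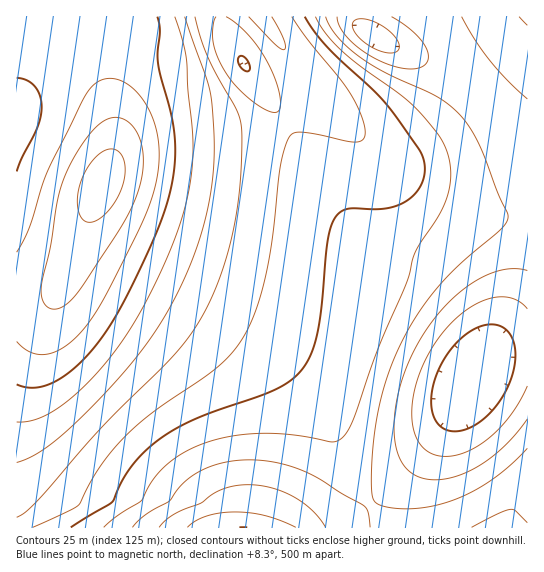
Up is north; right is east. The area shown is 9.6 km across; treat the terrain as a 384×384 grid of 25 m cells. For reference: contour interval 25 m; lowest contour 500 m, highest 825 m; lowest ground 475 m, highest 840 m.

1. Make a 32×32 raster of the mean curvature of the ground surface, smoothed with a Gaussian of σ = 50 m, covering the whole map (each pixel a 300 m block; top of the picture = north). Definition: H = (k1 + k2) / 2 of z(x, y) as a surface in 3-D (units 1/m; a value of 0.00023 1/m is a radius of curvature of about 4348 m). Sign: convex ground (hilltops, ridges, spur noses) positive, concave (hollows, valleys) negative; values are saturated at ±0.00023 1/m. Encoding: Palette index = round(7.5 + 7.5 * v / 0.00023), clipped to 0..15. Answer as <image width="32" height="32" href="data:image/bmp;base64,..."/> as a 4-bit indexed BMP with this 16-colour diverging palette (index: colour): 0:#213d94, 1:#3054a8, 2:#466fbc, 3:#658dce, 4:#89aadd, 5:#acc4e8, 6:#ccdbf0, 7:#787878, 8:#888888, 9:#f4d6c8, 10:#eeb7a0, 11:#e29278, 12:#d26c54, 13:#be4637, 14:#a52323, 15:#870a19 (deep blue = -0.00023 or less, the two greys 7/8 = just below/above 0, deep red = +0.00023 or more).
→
<image width="32" height="32" href="data:image/bmp;base64,Qk12AgAAAAAAAHYAAAAoAAAAIAAAACAAAAABAAQAAAAAAAACAAATCwAAEwsAABAAAAAAAAAAlD0hAKhUMAC8b0YAzo1lAN2qiQDoxKwA8NvMAHh4eACIiIgAyNb0AKC37gB4kuIAVGzSADdGvgAjI6UAGQqHALl2ZVVVREVoiZiIiIiImYiJu7u6qqqqmHd3iIh3iImYiId3d3d3Znd3eJiHd3eImYiHd3d3d3d3d4iYh3ZneImIh3d3d3d3d4iImIdmZneIiIh3d3d3d4iIiZiHZmZmeIiId3d3eIiIiIiZh2ZVVneIiHd3d4iIiIiImYdmVVVniIiHd3eIiIiIiJmHdlVVZ4mYh3d3iIiIiIiZmHZVVVaZmYh3d3iIiIiIiZh2ZVVWmZmId3d3iIiIiImZh2ZVVpmZmHd3d3iIh3d4mYh2ZWaZmZiHd3d3d3d3d4mYd2ZmiZmYh3d3d3d3d3eJmYd2ZomZmId3d3d3d3d3eJmId3eImZiHd3d3d3d3d3eJmIh3eImZh3d3d3d3d3d3d4iIiHeJmYh3d3d3d3d3d3d4iIhniaqYd3d3d3d3d3iHd3iIZ4q7qId3d3d3d3eIiId3d3d5vLmHd3d3d3d3iamHd3d3eKy6iHd3d3d3eImph3d3dmebuph3d3d3d4iZmYd3d3ZniaqYd3eId3iJmYiHd3dmZ4mZmHd4l3eImZmId3d3ZneImYh3mnVoiZmZiHd3d3d3iIiHebczepmrqYd3eIh3eIiId5yBA6ury5ZFd4iId4iIiIjKIRfLvLYgJoiIiIiId3iLxSM827kwAGmYiIiId3eInJMyrrqDACeqmIiI"/>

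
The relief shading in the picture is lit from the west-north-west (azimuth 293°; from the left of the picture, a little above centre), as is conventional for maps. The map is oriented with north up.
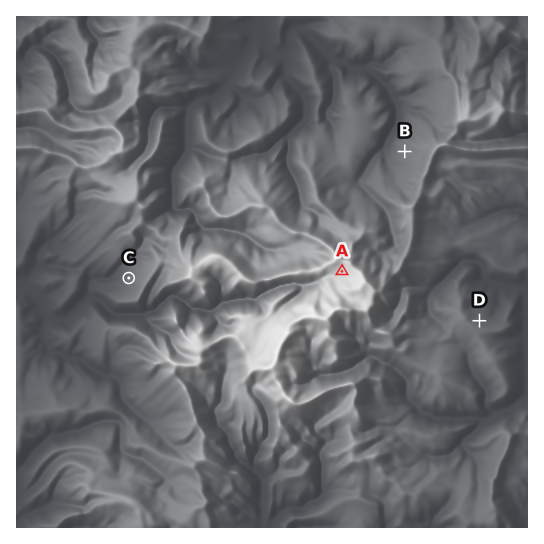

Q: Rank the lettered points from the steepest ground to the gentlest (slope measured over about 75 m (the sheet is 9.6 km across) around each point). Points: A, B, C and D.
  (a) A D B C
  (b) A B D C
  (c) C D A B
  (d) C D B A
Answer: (d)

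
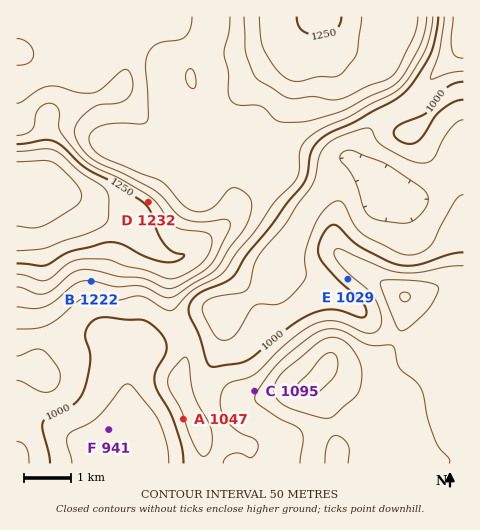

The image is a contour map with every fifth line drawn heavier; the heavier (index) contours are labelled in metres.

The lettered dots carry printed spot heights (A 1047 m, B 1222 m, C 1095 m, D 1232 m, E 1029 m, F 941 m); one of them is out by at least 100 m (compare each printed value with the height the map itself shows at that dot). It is B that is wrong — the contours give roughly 1097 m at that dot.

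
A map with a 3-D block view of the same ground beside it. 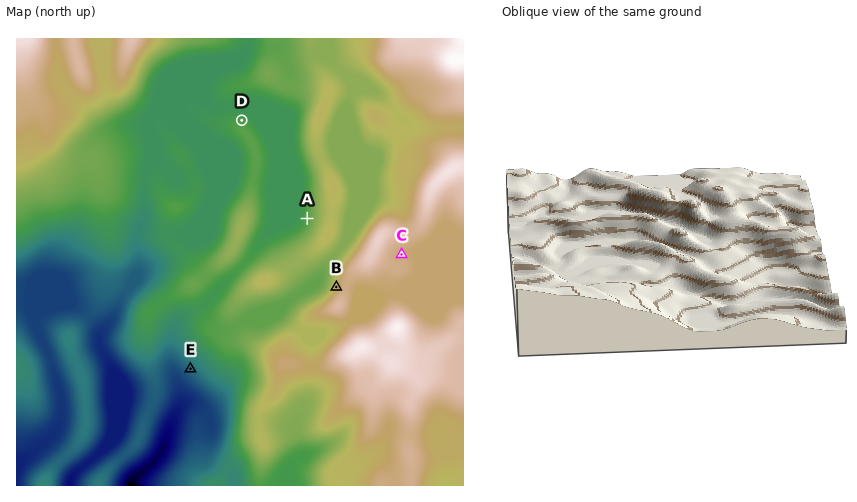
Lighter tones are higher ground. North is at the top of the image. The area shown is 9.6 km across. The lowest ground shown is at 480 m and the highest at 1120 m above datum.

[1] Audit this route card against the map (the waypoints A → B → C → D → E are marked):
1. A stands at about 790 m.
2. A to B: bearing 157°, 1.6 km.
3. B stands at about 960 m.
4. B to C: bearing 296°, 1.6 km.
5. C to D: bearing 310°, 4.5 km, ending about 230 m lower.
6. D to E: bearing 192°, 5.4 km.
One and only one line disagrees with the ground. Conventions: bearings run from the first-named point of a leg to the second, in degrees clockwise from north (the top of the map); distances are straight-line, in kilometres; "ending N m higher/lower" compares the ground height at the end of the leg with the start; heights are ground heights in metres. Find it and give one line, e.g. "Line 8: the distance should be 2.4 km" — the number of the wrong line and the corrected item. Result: Line 4: the bearing should be 063°.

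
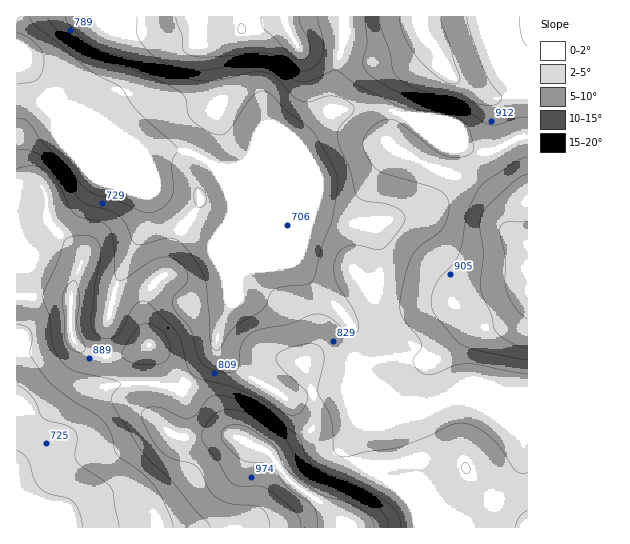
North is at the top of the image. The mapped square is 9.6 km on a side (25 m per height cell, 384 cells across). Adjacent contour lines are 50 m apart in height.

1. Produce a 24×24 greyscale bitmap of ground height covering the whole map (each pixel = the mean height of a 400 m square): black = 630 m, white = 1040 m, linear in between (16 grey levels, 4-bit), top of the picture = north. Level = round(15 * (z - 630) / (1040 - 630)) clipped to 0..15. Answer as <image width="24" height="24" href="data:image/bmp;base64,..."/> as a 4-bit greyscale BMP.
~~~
<image width="24" height="24" href="data:image/bmp;base64,Qk2WAQAAAAAAAHYAAAAoAAAAGAAAABgAAAABAAQAAAAAACABAAATCwAAEwsAABAAAAAAAAAAAAAAABEREQAiIiIAMzMzAERERABVVVUAZmZmAHd3dwCIiIgAmZmZAKqqqgC7u7sAzMzMAN3d3QDu7u4A////ACIjRWeJmrzu65iJmiIzRWeau87duYiZmSNEVnmr3dypmImqmDNFZ5q87tqIiImZiERFaKu97bmXd4iYh0VWiaqsyoiHd3d3d1Z3iJiZh3iHd3d3d2eJmZl2Z4mHd4iIiWepm7llZ4iHd4iau2ioeadUVmd2d4mrzYioeIZTNFZmeJq7znipd3dTM0RXd5qr3neZdmZDMzNXd4mr3niIZERDMzNGZnib3nh2VDRDMzNFZmeb3XdjIiNDMzM1Z3iKzXZBERNDMzM2eIiZq1QhESMzMzNHiZiImTIREiNEQzRXiYiImSERIjRVQ0VmeIiauxEiI0RWVWd3ibzdywEjRWeId4qZq97suwE2eIqquryprN7cvCRoiJqrzMuZre7cvA=="/>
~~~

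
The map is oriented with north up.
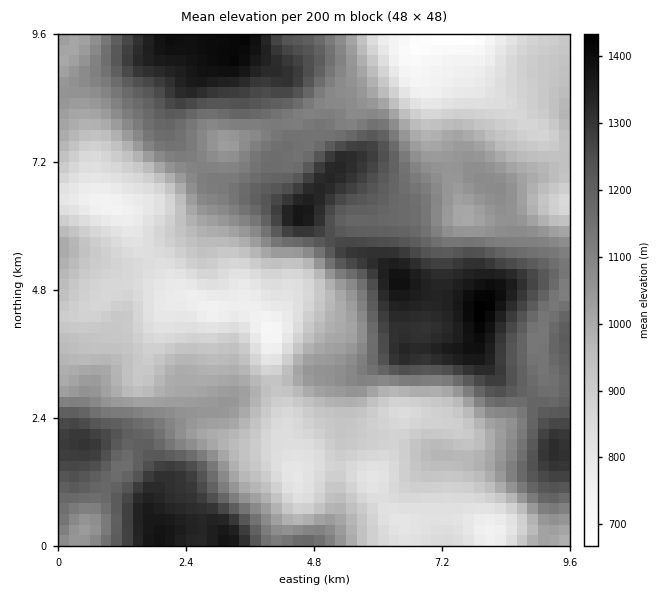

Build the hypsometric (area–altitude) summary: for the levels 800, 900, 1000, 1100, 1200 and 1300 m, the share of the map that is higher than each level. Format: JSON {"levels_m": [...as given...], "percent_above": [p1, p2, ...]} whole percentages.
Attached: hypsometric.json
{"levels_m": [800, 900, 1000, 1100, 1200, 1300], "percent_above": [94, 76, 57, 40, 24, 12]}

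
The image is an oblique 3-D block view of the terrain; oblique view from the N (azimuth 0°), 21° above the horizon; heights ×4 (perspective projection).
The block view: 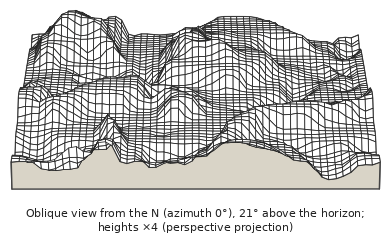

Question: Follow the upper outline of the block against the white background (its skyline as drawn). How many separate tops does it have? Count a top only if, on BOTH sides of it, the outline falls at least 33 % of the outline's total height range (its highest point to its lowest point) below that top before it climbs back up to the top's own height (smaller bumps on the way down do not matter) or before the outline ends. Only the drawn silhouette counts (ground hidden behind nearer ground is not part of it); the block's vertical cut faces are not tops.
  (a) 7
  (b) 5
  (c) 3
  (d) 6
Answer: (b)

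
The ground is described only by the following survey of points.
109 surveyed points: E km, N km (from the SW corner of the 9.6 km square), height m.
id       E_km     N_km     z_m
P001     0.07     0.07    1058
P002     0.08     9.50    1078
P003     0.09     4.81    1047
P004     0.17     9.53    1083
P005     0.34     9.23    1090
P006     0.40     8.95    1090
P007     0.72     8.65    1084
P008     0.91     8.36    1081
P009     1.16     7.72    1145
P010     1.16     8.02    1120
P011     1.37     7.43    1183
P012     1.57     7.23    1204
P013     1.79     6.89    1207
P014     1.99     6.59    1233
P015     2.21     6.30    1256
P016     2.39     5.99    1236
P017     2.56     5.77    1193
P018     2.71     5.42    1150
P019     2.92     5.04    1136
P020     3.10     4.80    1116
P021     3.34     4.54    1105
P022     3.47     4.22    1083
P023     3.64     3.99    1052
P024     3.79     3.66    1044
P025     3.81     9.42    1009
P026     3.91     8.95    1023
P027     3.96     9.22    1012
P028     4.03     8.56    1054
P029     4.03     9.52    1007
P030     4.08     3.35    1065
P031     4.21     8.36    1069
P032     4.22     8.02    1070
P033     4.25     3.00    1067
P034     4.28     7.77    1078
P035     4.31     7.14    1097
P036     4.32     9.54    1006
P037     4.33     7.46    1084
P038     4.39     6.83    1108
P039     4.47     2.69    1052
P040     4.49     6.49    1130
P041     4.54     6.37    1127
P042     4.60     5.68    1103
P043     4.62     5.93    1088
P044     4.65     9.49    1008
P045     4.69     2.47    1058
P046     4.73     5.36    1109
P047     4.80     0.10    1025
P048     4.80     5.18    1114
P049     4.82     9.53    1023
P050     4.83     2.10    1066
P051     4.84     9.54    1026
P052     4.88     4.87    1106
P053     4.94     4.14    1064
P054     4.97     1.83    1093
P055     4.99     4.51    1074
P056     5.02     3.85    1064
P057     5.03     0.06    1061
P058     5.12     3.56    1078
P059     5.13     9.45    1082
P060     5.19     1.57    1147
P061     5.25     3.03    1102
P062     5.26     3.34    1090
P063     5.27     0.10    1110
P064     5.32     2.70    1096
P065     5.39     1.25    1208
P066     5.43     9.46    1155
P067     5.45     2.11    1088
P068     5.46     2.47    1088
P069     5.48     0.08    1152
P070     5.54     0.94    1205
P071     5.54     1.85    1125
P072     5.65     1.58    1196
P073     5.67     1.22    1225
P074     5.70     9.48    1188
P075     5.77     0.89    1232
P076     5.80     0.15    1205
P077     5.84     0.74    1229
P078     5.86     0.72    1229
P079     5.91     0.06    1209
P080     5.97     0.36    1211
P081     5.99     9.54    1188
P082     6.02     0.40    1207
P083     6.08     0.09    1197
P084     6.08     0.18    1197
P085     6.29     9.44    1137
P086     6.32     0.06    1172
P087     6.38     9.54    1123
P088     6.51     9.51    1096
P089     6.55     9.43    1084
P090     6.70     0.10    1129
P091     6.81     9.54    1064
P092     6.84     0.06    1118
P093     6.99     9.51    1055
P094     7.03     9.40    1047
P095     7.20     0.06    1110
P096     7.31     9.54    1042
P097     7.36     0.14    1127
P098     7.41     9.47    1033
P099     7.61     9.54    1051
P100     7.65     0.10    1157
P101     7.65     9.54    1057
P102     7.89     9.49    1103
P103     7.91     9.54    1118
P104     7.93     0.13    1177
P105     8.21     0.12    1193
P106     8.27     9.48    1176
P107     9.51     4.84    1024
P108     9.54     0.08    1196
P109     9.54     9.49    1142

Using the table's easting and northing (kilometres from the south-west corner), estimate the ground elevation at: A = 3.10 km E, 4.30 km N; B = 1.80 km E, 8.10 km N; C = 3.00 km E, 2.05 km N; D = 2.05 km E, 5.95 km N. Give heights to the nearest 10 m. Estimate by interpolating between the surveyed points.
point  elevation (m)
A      1100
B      1180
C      1000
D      1260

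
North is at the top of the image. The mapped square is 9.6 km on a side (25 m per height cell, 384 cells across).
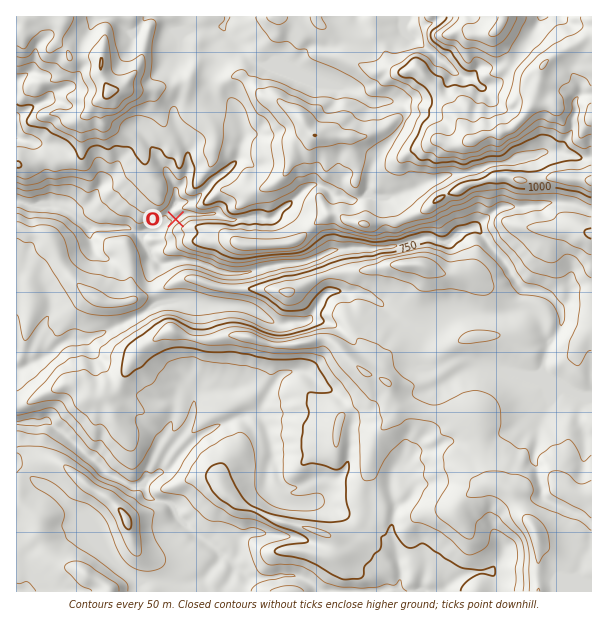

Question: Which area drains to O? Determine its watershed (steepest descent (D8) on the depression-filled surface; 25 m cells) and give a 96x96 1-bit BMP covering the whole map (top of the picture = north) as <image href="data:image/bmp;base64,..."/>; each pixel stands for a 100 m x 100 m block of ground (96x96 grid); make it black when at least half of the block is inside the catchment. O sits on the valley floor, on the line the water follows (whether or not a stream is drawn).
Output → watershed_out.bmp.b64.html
<image width="96" height="96" href="data:image/bmp;base64,Qk2+BAAAAAAAAD4AAAAoAAAAYAAAAGAAAAABAAEAAAAAAIAEAAATCwAAEwsAAAIAAAAAAAAA////AAAAAAAAAAAAAAAAAAAAAAAAAAAAAAAAAAAAAAAAAAAAAAAAAAAAAAAAAAAAAAAAAAAAAAAAAAAAAAAAAAAAAAAAAAAAAAAAAAAAAAAAAAAAAAAAAAAAAAAAAAAAAAAAAAAAAAAAAAAAAAAAAAAAAAAAAAAAAAAAAAAAAAAAAAAAAAAAAAAAAAAAAAAAAAAAAAAAAAAAAAAAAAAAAAAAAAAAAAAAAAAAAAAAAAAAAAAAAAAAAAAAAAAAAAAAAAAAAAAAAAAAAAAAAAAAAAAAAAAAAAAAAAAAAAAAAAAAAAAAAAAAAAAAAAAAAAAAAAAAAAAAAAAAAAAAAAAAAAAAAAAAAAAAAAAAAAAAAAAAAAAAAAAAAAAAAAAAAAAAAAAAAAAAAAAAAAAAAAAAAAAAAAAAAAAAAAAAAAAAAAAAAAAAAAAAAAAAAAAAAAAAAAAAAAAAAAAAAAAAAAAAAAAAAAAAAAAAAAAAAAAAAAAAAAAAAAAAAAAAAAAAAAAAAAAAAAAAAAAAAAAAAAAAAAAAAAAAAAAAAAAAAAAAAAAAAAAAAAAAAAAAAAAAAAAAAAAAAAAAAAAAAAAAAAAAAAAAAAAAAAAAAAAAAAAAAAAAAAAAAAAAAAAAAAAAAAAAAAAAAAAAAAAAAAAAAAAAAAAAAAAAAAAAAAAAAAAAAAAAAAAAAAAAAAAAAAAAAAAAAAAAAAAAAAAAAAAAAAAAAAAAAAAAAAAAAAAAAAAAAAAAAAAAAAAAAAAAAAAAAAAAAAAAAAAAAAAAAAAAAAAAAAAAAAAAAAAAAAAAAAAAAAAAAAAAAAAAAAAAAAAAAAAAAAAAAAAAAAAAAAAAAAAAAAAAAAAAAAAAAAAAAAAAAAAAAAAAAAAAAAAAAAAAAAAAAAAAAAAAAAAAAAAAAAAAAAAAAAAAAAAAAAAAAAAAAAAAAAAAD/4AAAAAAAAAAAAAH/8AAAAAAAAAAAAI//+AAAAAAAAAAAAf///AcAAAAAAAAAAf///j/8AAAAAAAAAf//////AAAAAAAAAB//////gAAAAAAAAA//////4AAAAAAAAAP/////+AAAAAAAAAAD/////gAAAAAAAAAA/////8DAAAAAAAAAf///////8AAAAAAAf///////8AAAAAAAP///////8AAAAAAAP///////8AAAAAAAP///////8AAAAAAAP///////8AAAAAAAH///wP//8AAAAAAACAH/gB//8AAAAAAAAAA/AAH/8AAAAAAAAAAeAAD/8AAAAAAAAAAAAAB/8AAAAAAAAAAAAAB/8AAAAAAAAAAAAAA/8AAAAAAAAAAAAAA/8AAAAAAAAAAAAAAf8AAAAAAAAAAAAAAf8AAAAAAAAAAAAAAf8AAAAAAAAAAAAAAf8AAAAAAAAAAAAAAP8AAAAAAAAAAAAAAP8AAAAAAAAAAAAAAD8AAAAAAAAAAAAAAA8AAAAAAAAAAAAAAAMAAAAAAAAAAAAAAAAAAAAAAAAAAAAAAAAAAAAAAAAAAAAAAAAAAAAAAAAAAAAAAAA="/>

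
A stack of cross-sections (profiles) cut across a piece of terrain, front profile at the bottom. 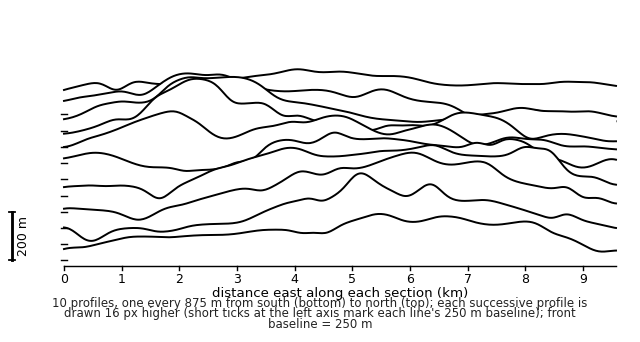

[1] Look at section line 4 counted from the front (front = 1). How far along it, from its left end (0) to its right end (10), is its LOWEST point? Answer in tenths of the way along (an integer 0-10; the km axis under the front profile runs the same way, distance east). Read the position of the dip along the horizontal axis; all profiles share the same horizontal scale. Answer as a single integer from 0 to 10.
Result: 2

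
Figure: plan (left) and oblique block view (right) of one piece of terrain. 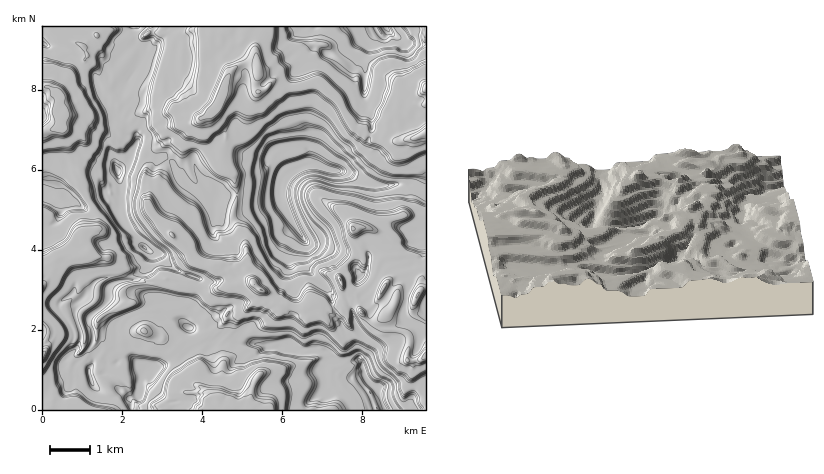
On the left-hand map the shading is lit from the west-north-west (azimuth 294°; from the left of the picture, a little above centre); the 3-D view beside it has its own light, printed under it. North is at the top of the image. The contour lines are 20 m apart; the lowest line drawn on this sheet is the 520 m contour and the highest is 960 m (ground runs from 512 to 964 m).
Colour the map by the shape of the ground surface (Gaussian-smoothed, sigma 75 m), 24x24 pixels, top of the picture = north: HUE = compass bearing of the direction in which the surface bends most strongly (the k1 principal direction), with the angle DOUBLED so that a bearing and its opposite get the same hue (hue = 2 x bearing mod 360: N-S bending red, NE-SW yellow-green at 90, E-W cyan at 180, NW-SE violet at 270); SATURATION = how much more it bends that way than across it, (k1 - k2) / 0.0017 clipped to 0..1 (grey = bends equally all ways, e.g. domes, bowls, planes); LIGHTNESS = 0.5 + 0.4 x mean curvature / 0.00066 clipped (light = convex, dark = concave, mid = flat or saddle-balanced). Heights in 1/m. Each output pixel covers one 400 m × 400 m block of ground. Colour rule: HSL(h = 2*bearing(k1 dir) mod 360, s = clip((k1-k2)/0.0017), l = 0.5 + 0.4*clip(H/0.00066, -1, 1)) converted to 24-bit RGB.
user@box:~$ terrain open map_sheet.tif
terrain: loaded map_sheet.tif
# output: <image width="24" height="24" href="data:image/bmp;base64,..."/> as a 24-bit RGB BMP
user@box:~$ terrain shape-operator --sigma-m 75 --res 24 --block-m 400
<image width="24" height="24" href="data:image/bmp;base64,Qk32BgAAAAAAADYAAAAoAAAAGAAAABgAAAABABgAAAAAAMAGAAATCwAAEwsAAAAAAAAAAAAAi7CCcajeeOjgnCQdy3krDFpFPRy033mVjH5qJXhrz6Wgka/JnnjKX83F43OSKCCqJboYJpA1zk47jWCFf7uUTgBx3/RvFrJjndiAKw81uLAvjiVpp09JXON+C3qF0zTdyp+aRrinXcQzj1Etdjcn7n8YosY6Ux6A2cGuL0GEgoh1f8GBSQAgGysI/tRzD884EtADKixdrDxBR7V5eIuMzNo6VE0kFUEJqO0u3azbToDMTdKVGl3N99T1raPyhVX04rJtNkBpioF1yqAoVAVmvYbin/K96ZFy/c7iCSomqM4iWoyCgId83SCOU2XcbNXWWYheXJcjbDguu3RERZNQGKkOcF4YfCwPj00AbRApzkUDSAEHHIdlpO+Vet+uZ0f/0nJZkHj7f9/kK0mVcnqAllmad9JqZYyfdKymp1e6hnp4goBstH5MigQOdGoUKg4L1+JsIhhXqPTCiCHxZx3uZdt+WLFoPX2NnOC2rReVsncg/1rHLW8eL3o8v6NSg2h0pEEwMZ4seE5b1zly4JgbFYJO5X6jHF/L8L3ykMj3PgW/oQC4mvXVxr2JPoKDe6NVWHkJmGdPz0GwALRW/Hfxj8TyM3yTgHlyh2lNWB8m4d1LP4Qitg8TYGzgk+DZkbL9y4LHjMDFrknhQsr0kjGX0bZkIxKq3vhj7VHkInpxUJeK4KtRDGxN62yG0xLK3hTZWJXsgcLxoRvey5/rPEzrzP/XNffzbRliZONEXQQ6/9gzJKHeXTS5mPN0LyO7/7uwomh26RZ2VGYkjIYxTTzNDNo6DXO5v67xvgBGaxQAFfpSYbx7QbWnv/CRNF3DFyrLvTPwnm3/zOP/MAMZvdQXobU9f2Z2bJpQw4vYtoG9s6HdnMf3gM3wZtnmBg+yMwAD570c0PvlFZftuBvc8ndkhN5XNRljGrOaG12S01I0gxwf/3GfScWmh4d8fbKud5vYKWEh6TWPsp2Ck2ENW/Y6XApUMwAVZ+3PtPTUYOhtJT6usn6/e+BM2d2CFTVqnaAqLwQecW8Skicq2vpFU4JKepKAMulhTjckaaKVIoG30uKR6tX2Kj/yMwAtgcrG0PvolOjOuRwkGlpycnktvuiQ1WJOPya3RABRmyxUU6s/GMWK0PvaY1ju2G6LeigHVIZz5jvgGIIxmh4AqvmLNgUzRBmc1vjTHqhmkEoxnua4ZSxzUq6YyttfUasrYx2VKQAzxJ6Ogu3wz/r8ZufKQlzhcTjo7dD7XWzudVhDXiAyr/+nelsbQzJwF0qD/f6cnkSIPuCWbikzfnN5dj093e1zqrlDDx5cBwqp2PPx0/L4V7Hhv2qmlCeBnz8ZpWgfaz4gN0OteNzawuaV4Ry7CCdgJDmyxvCy4MqhZilfhnB2hyNCbeeTh+2V1WBxExttAmJKX/VZtYgoLwwEVBMAQg0BlpwLhdgGYs0cVIo5dH5O1pp8btcbFQYtCYhc38dEeFo0lFIuTx1Ljt2ks8+NoSY+esUl1BXEC7jEHjIBSBwAWBgNh4I9n+jD4Tnh3uVwHoUeKLacl+QtFtM36E9zORLlAHqD3p04qyxH04VmsxdSI74csYpr3yRo0ao3DDMmaHgesBZmMhe4vkK+WthqYeQnZN3PzmfM4oLJ9KT5muy82VGTTddtJTd7u1m8MhWpZdzQumHj0HPu3qhPGoZTk1xL7XuRJE2slInaPmvWKR6SXpTKz/zua3Ppn5J5R5VlXzrut70o2N6qKlPIlLDnTS1udG6GJSPRcinUptSbIpfj/M/sWCHRQmjT4XyaKEnSGjHGISC2KJ3gSf9tH/NnFhE526GWg3p6Z09xcNV6YOhniOp+RRFIeXOGd3aDKkizOK5czlNvrlyPr8EW86KcIC9r2LN631fZFxLAHqgcECjEzP/dWyCUXyqu4W8jkIN+jzqare9Vxysn9Os6JBdChX98c35+K1WEzK6SQm5fxGBVJWFu+t7QHSJmx+B0S17GN8L40LP/0fb6tBiY2oXRYgCfK6K30K3bMc3UgaDj7GwzzSFpH53CaoODenmFMVFp26qBdX2BtieMY5lnLeUiry7cyequQMvMdCSBTnY3j+QeskFebj08FJranKzoHdHq6WLXnF4hgm9mmaN63XlpLmFng3l4bmhCr8MghneAKiq8nZ2Ac4FxO3Nd5p5qbMYiR0O+j5vT9B5oP51NVd6hD4V3f7EvLg0Ku14KpsSPe4eHcI15taPaXGL3NGPB41H/bdaiZmOJWnDSlpSDfoKEd4V8jIJk1eNhFIlKgYEtt0s/fMt8hilzbKdrWw5WmA0dGeRg"/>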